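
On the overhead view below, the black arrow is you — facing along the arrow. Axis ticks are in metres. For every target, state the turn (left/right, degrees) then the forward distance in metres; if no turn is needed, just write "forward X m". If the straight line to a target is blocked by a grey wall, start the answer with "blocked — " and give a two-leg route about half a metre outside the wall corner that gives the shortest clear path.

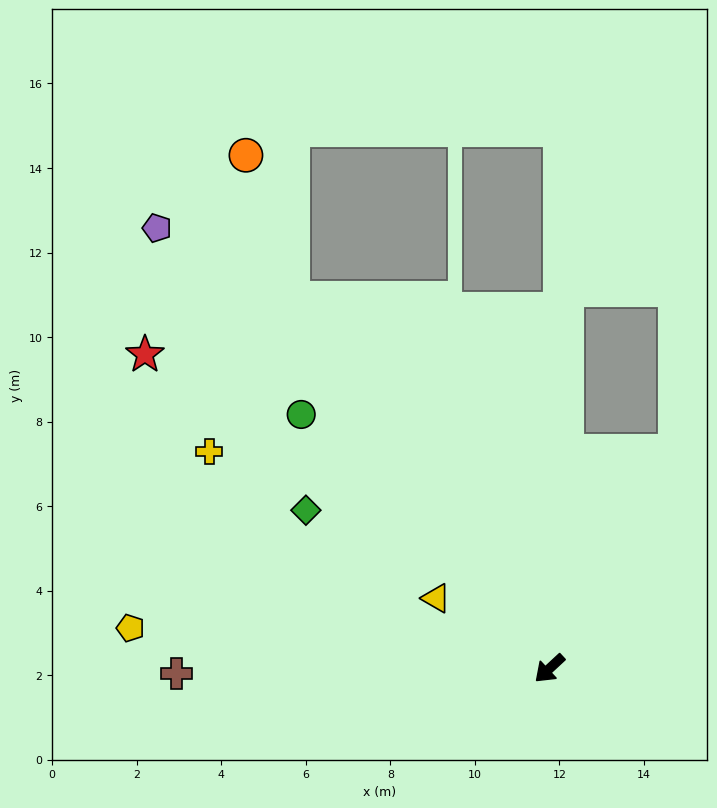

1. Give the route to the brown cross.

turn right 42°, forward 8.8 m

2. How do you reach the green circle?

turn right 89°, forward 8.4 m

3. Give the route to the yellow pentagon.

turn right 48°, forward 10.0 m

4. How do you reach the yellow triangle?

turn right 75°, forward 3.2 m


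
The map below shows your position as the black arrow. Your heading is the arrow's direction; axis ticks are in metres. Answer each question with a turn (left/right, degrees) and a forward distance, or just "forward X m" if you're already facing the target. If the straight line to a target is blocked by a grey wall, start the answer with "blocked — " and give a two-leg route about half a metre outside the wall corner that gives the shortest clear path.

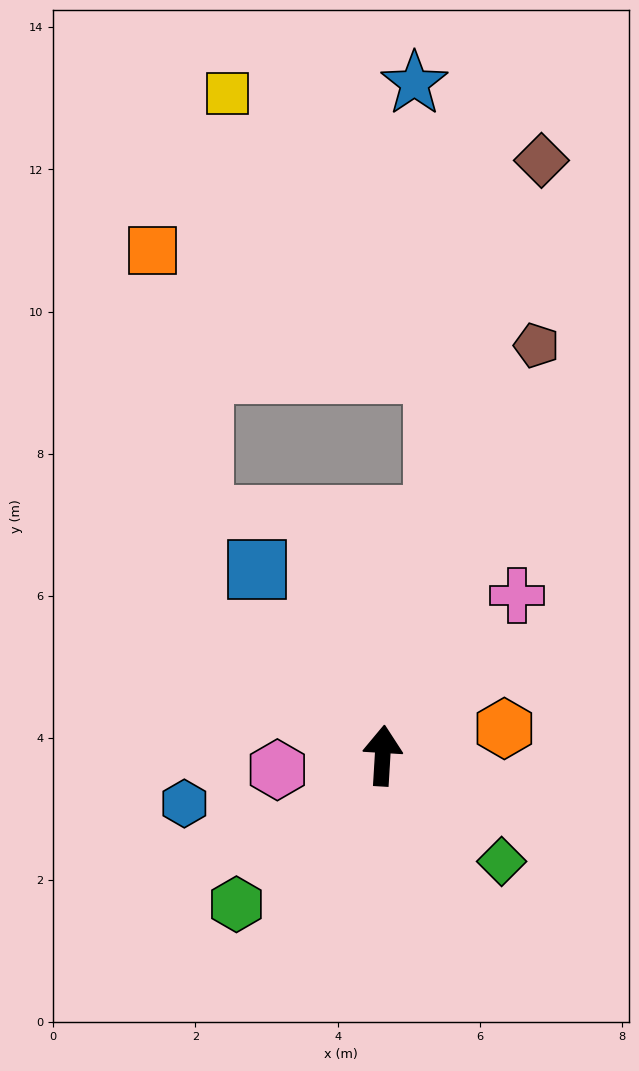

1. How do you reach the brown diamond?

turn right 11°, forward 8.7 m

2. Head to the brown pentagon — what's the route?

turn right 17°, forward 6.2 m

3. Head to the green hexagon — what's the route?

turn left 139°, forward 2.9 m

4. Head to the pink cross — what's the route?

turn right 37°, forward 2.9 m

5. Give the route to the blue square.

turn left 38°, forward 3.2 m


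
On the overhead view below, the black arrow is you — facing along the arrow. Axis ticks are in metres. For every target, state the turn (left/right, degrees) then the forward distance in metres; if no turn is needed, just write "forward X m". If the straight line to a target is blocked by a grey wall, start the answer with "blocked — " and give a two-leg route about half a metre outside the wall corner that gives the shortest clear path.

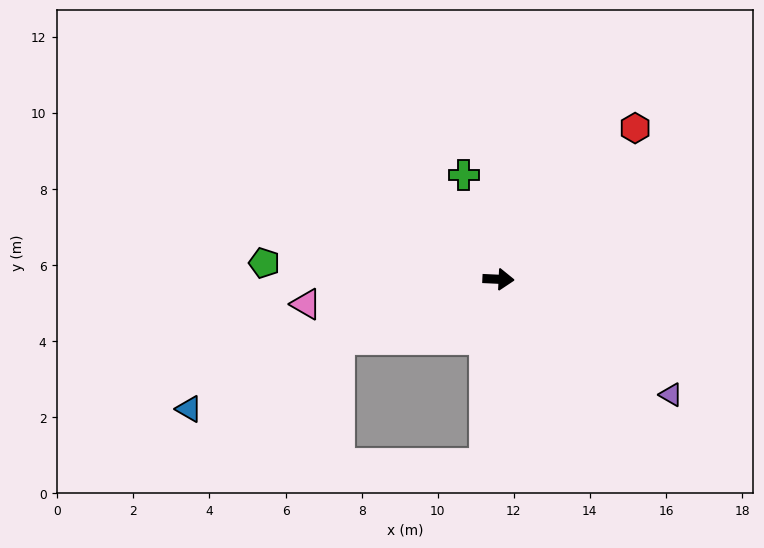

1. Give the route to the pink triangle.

turn right 170°, forward 5.1 m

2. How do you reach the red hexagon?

turn left 51°, forward 5.4 m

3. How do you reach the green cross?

turn left 111°, forward 2.9 m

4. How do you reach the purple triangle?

turn right 31°, forward 5.5 m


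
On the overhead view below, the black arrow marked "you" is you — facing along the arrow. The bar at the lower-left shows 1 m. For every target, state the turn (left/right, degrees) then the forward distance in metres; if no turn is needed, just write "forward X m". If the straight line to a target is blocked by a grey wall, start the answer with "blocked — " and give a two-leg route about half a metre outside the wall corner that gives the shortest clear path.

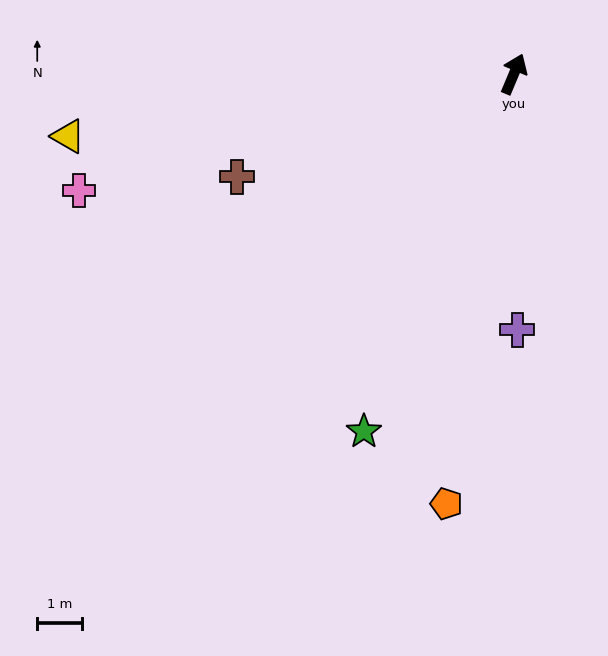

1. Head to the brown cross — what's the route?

turn left 133°, forward 6.6 m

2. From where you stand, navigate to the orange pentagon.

turn right 166°, forward 9.8 m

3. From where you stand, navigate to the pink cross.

turn left 128°, forward 10.1 m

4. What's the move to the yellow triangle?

turn left 121°, forward 10.1 m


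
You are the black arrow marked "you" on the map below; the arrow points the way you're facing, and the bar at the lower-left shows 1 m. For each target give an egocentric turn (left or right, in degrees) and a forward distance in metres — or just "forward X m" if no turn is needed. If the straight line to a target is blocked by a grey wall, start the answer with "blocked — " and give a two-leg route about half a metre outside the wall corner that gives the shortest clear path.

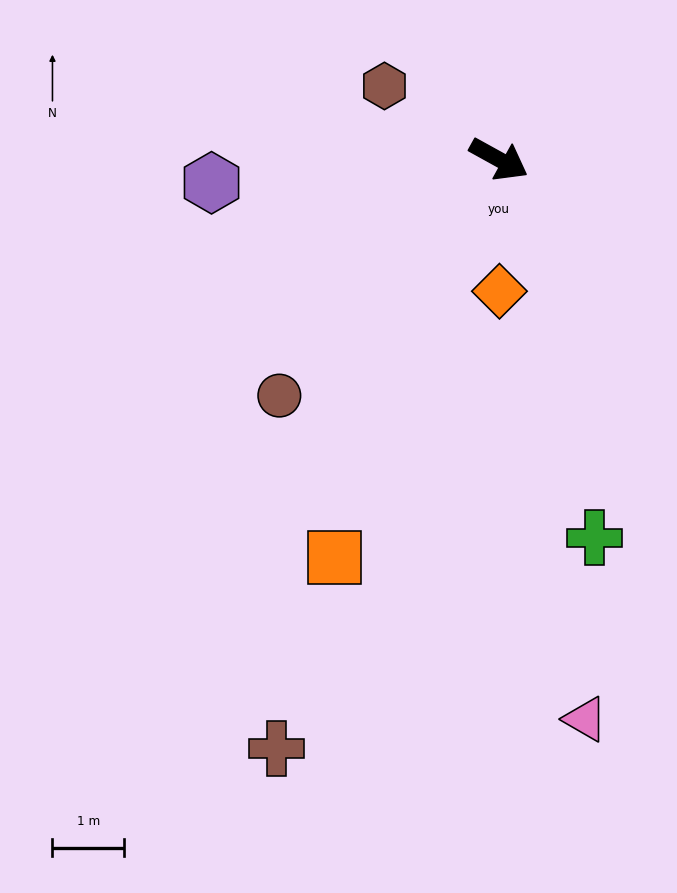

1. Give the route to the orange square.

turn right 83°, forward 6.0 m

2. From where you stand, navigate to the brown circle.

turn right 104°, forward 4.5 m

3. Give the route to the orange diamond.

turn right 61°, forward 1.8 m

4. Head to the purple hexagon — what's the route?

turn right 146°, forward 4.0 m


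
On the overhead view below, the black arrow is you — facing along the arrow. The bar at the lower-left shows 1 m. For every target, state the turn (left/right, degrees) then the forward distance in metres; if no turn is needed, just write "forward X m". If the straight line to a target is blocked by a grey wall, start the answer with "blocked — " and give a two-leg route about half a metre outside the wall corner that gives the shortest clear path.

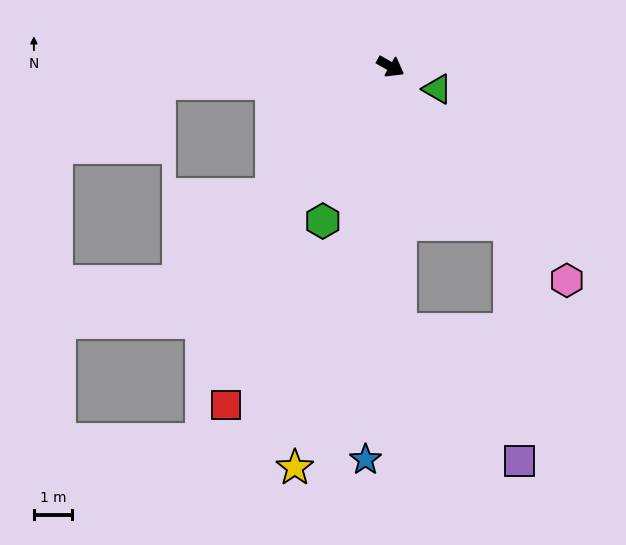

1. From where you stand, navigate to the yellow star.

turn right 74°, forward 10.8 m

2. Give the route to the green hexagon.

turn right 84°, forward 4.4 m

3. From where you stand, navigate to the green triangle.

turn left 4°, forward 1.4 m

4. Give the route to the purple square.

blocked — turn right 23°, forward 5.2 m, then turn right 35°, forward 6.2 m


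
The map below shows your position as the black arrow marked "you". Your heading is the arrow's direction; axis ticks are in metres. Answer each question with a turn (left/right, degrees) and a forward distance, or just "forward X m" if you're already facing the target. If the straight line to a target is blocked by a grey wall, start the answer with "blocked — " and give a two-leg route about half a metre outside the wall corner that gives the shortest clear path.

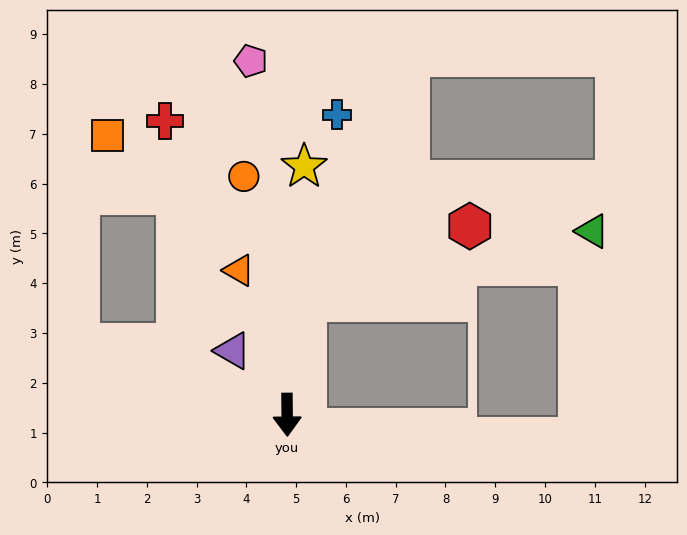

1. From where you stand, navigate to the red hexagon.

blocked — turn left 170°, forward 2.3 m, then turn right 56°, forward 3.6 m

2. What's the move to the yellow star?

turn left 176°, forward 5.0 m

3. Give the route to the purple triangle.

turn right 140°, forward 1.7 m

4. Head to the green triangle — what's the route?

blocked — turn left 170°, forward 2.3 m, then turn right 67°, forward 5.9 m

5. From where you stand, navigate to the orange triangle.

turn right 162°, forward 3.1 m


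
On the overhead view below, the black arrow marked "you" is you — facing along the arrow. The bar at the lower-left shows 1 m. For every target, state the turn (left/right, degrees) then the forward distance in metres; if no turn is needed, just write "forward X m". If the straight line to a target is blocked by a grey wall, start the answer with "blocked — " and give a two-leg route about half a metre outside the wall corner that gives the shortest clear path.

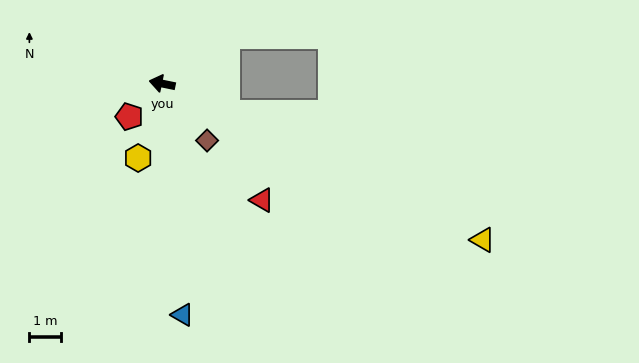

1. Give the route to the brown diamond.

turn left 140°, forward 2.3 m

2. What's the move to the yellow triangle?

turn left 166°, forward 11.1 m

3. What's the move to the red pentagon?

turn left 57°, forward 1.5 m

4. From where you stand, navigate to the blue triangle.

turn left 107°, forward 7.3 m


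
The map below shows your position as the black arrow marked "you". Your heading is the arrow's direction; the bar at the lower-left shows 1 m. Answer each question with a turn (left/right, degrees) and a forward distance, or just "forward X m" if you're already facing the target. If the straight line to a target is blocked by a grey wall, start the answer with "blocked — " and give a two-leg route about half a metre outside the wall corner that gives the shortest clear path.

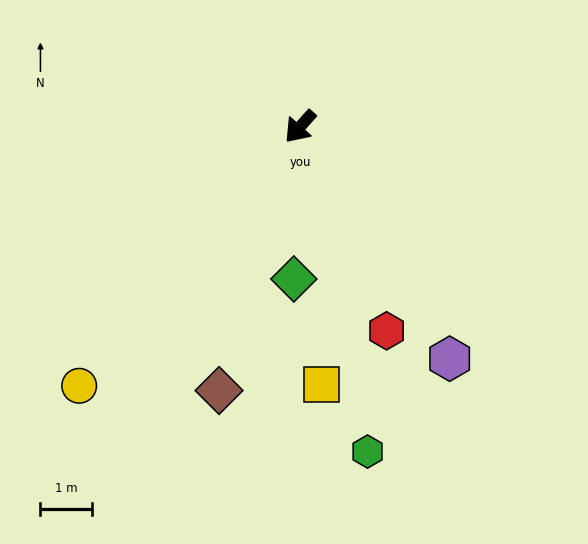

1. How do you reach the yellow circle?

forward 6.6 m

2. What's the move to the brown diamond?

turn left 25°, forward 5.3 m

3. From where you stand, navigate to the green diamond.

turn left 39°, forward 2.9 m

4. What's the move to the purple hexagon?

turn left 75°, forward 5.3 m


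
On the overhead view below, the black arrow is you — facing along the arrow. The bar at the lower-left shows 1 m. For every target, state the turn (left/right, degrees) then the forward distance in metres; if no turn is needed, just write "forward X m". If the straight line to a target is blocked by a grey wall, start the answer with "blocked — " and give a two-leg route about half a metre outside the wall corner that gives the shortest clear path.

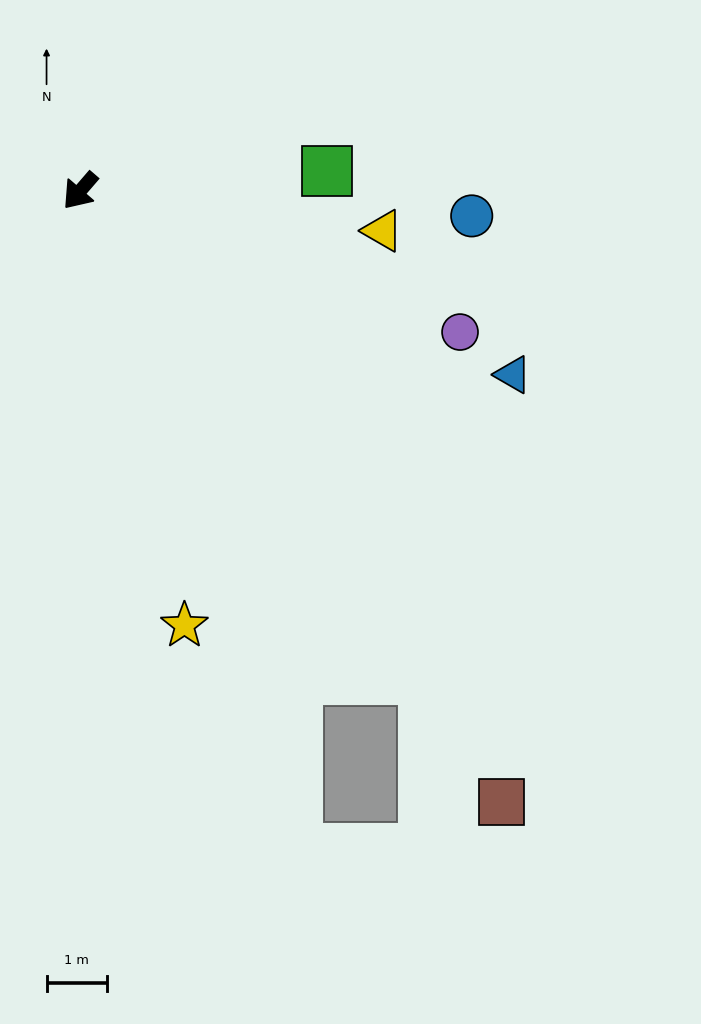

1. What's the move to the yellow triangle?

turn left 123°, forward 5.1 m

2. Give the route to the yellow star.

turn left 54°, forward 7.4 m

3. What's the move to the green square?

turn left 135°, forward 4.1 m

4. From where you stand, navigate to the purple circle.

turn left 110°, forward 6.7 m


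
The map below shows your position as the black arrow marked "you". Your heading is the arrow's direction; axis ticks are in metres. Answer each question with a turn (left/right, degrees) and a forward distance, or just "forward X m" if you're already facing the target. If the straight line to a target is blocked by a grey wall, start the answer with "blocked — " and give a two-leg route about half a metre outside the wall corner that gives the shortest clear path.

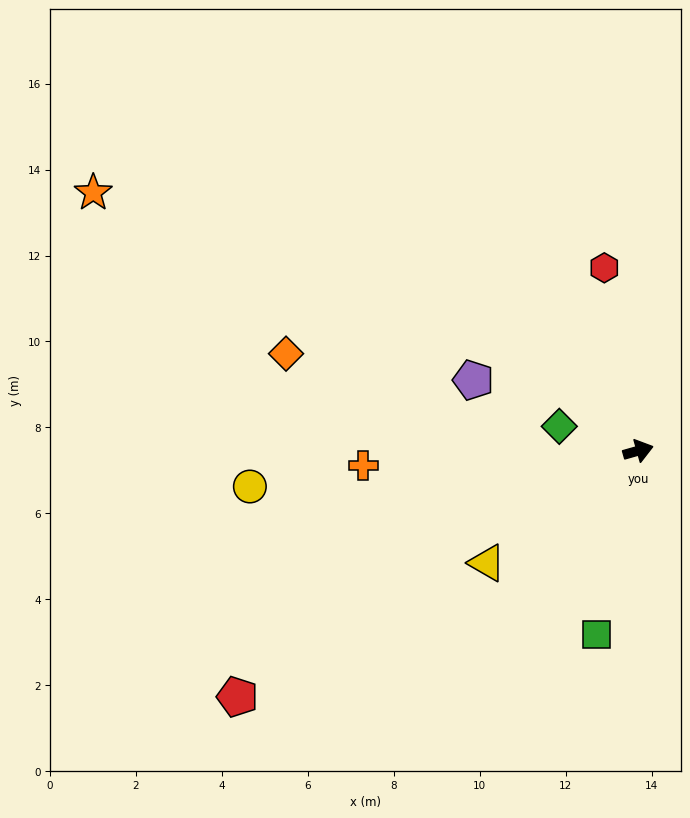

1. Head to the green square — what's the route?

turn right 119°, forward 4.4 m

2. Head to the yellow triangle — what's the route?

turn right 159°, forward 4.4 m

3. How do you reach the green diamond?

turn left 147°, forward 1.9 m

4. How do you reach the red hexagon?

turn left 85°, forward 4.3 m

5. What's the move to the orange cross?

turn left 167°, forward 6.4 m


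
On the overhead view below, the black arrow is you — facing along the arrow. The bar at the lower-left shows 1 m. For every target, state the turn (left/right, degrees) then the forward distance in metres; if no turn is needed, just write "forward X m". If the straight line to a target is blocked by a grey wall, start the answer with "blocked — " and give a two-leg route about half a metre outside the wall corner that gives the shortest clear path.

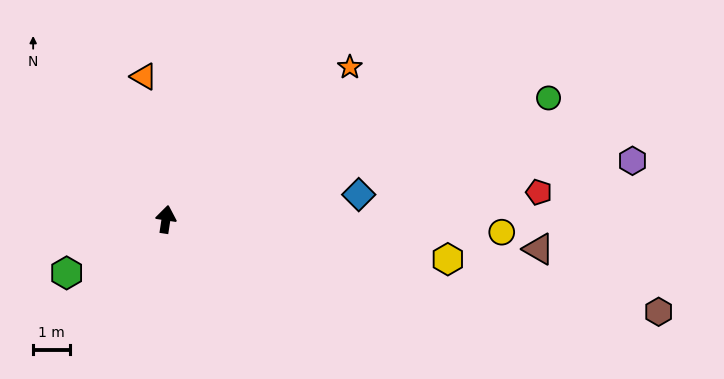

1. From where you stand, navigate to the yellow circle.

turn right 84°, forward 9.1 m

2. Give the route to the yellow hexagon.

turn right 89°, forward 7.7 m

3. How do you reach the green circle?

turn right 64°, forward 10.9 m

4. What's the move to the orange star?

turn right 42°, forward 6.5 m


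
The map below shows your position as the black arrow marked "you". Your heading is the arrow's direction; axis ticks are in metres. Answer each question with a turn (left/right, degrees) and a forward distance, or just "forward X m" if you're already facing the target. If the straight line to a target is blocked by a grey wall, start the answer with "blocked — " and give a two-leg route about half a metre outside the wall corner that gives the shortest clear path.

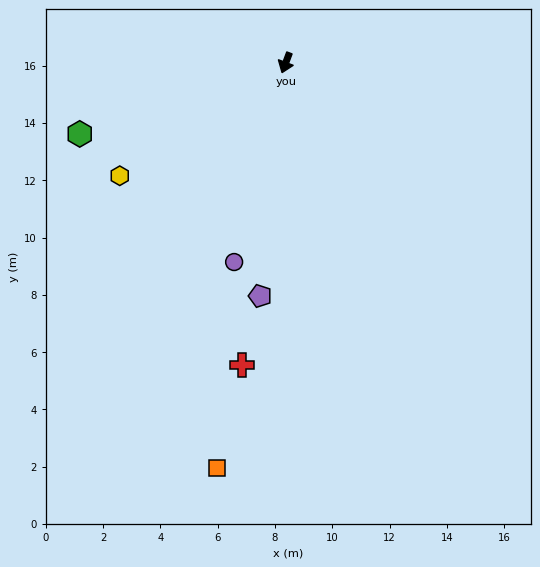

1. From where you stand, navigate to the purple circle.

turn left 6°, forward 7.2 m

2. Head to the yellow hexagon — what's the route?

turn right 35°, forward 7.0 m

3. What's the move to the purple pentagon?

turn left 14°, forward 8.2 m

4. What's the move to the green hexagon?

turn right 50°, forward 7.6 m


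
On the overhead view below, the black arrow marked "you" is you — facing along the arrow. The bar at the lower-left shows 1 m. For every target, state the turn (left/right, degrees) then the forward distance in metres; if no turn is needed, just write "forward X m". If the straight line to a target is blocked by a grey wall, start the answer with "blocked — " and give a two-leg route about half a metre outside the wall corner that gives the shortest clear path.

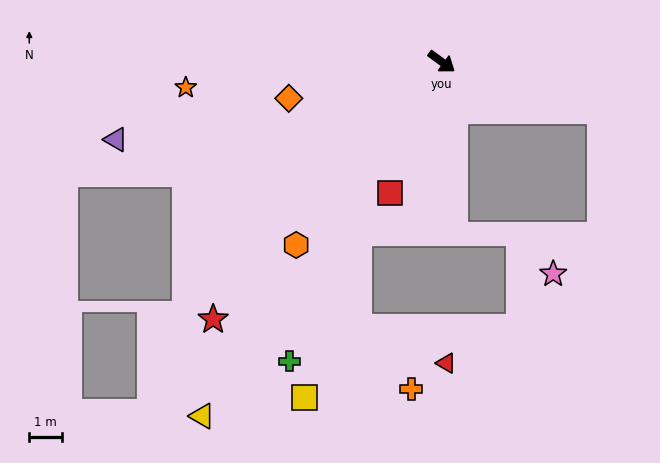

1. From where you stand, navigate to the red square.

turn right 75°, forward 4.3 m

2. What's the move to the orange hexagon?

turn right 92°, forward 7.1 m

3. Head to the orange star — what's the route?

turn right 138°, forward 7.8 m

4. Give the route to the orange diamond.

turn right 130°, forward 4.7 m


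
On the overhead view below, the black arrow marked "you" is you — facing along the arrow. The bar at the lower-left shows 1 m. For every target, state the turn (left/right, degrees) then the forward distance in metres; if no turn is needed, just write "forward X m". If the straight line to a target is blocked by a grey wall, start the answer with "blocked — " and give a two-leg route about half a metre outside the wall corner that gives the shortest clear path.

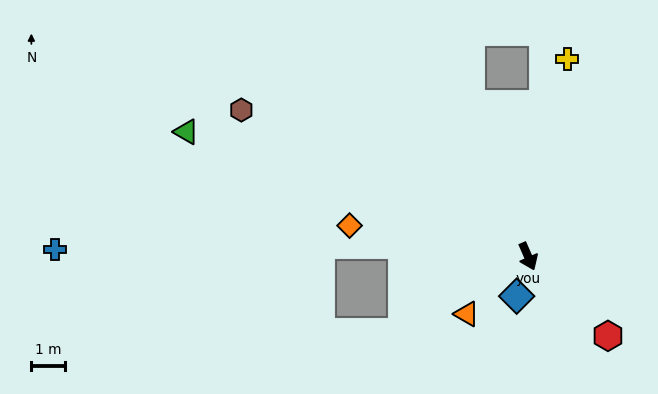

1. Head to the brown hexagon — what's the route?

turn right 141°, forward 9.5 m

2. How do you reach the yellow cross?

turn left 145°, forward 5.9 m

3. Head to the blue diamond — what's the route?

turn right 39°, forward 1.2 m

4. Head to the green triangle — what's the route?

turn right 134°, forward 10.7 m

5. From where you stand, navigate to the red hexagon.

turn left 22°, forward 3.3 m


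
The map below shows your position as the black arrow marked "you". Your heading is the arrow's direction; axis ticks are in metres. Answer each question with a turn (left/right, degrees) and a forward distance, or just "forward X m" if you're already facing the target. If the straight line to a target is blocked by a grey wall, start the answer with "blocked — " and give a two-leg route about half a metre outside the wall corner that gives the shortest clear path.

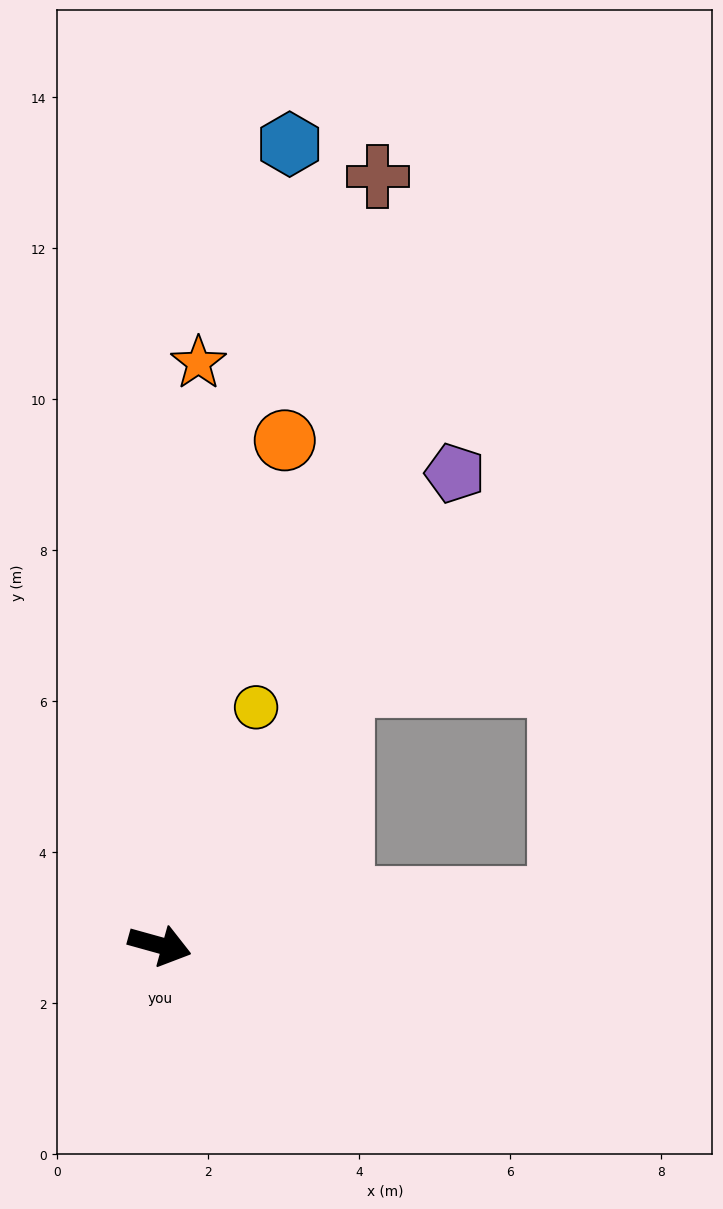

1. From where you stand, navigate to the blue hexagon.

turn left 96°, forward 10.7 m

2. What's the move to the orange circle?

turn left 92°, forward 6.9 m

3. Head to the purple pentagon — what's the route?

turn left 73°, forward 7.4 m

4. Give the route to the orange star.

turn left 102°, forward 7.7 m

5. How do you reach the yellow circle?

turn left 83°, forward 3.4 m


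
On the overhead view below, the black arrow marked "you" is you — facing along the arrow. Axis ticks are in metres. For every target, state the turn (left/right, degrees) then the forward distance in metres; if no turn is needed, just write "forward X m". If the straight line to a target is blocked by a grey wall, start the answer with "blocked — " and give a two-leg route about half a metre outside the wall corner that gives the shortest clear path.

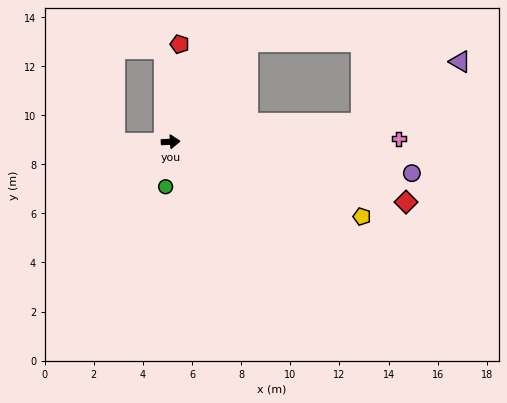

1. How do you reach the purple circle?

turn right 11°, forward 9.9 m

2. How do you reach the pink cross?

turn right 3°, forward 9.3 m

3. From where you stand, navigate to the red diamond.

turn right 18°, forward 9.9 m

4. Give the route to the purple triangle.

blocked — turn left 2°, forward 7.8 m, then turn left 27°, forward 4.7 m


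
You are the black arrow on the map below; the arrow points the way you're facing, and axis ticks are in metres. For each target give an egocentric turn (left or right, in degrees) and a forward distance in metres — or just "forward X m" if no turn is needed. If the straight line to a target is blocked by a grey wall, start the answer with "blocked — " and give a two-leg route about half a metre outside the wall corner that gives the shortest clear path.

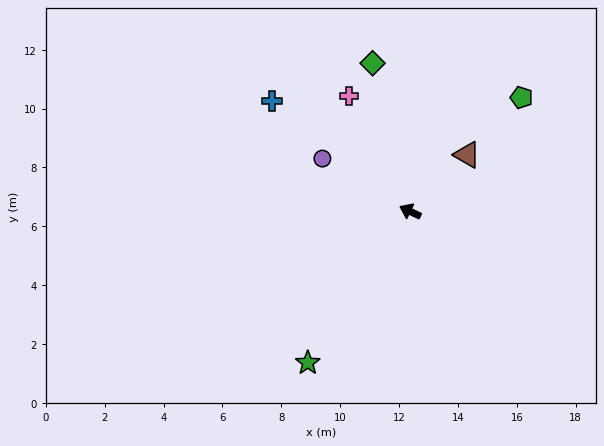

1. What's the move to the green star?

turn left 81°, forward 6.2 m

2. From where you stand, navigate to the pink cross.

turn right 37°, forward 4.4 m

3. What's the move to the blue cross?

turn right 13°, forward 6.0 m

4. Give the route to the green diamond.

turn right 50°, forward 5.2 m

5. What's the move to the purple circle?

turn right 6°, forward 3.5 m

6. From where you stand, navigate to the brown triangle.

turn right 110°, forward 2.7 m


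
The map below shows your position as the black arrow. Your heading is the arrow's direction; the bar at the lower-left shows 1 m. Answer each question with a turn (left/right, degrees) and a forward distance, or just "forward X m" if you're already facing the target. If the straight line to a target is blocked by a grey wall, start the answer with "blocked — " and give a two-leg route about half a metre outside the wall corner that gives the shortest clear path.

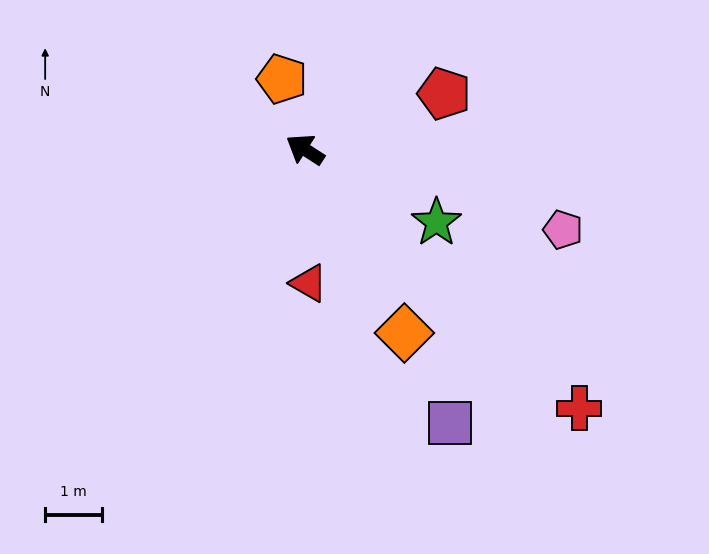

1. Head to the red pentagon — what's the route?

turn right 125°, forward 2.6 m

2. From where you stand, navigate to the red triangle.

turn left 124°, forward 2.4 m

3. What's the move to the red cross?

turn left 169°, forward 6.6 m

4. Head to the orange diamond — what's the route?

turn left 151°, forward 3.7 m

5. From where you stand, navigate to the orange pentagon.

turn right 39°, forward 1.3 m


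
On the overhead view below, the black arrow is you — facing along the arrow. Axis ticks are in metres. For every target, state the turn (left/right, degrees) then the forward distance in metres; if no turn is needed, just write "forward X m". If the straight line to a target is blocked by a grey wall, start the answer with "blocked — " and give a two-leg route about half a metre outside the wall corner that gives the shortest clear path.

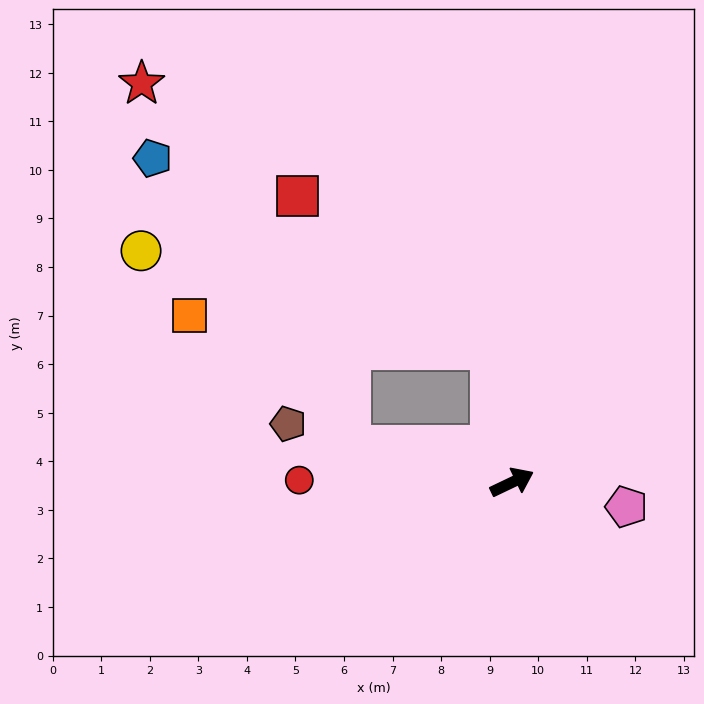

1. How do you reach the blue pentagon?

blocked — turn left 142°, forward 3.4 m, then turn right 43°, forward 7.2 m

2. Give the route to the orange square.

blocked — turn left 73°, forward 2.8 m, then turn left 75°, forward 6.2 m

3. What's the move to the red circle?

turn left 154°, forward 4.4 m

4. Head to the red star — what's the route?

blocked — turn left 142°, forward 3.4 m, then turn right 48°, forward 8.6 m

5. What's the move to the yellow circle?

blocked — turn left 73°, forward 2.8 m, then turn left 66°, forward 7.5 m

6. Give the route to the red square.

blocked — turn left 73°, forward 2.8 m, then turn left 43°, forward 5.1 m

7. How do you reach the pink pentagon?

turn right 38°, forward 2.4 m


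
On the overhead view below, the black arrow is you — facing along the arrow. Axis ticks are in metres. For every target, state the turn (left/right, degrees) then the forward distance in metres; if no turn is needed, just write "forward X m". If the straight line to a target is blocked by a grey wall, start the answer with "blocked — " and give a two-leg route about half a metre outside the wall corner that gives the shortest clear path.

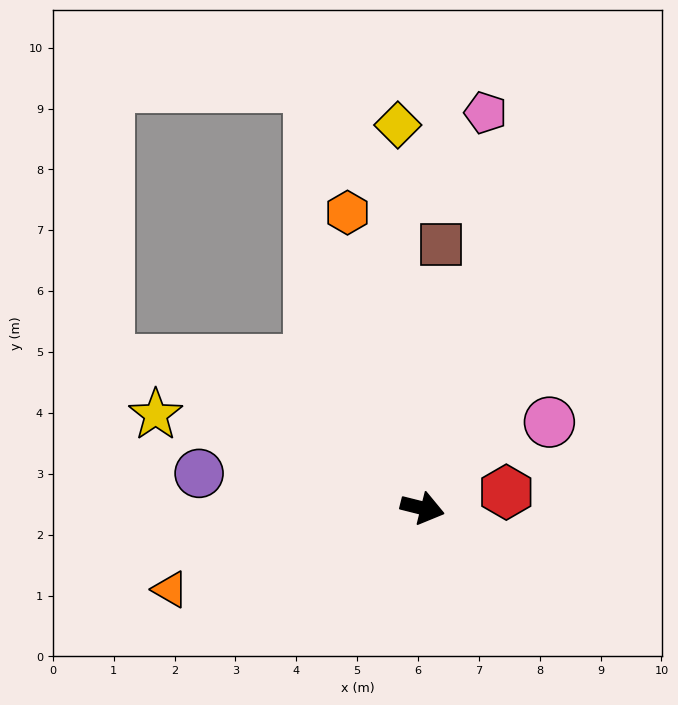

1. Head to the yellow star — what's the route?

turn left 175°, forward 4.6 m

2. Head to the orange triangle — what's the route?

turn right 148°, forward 4.4 m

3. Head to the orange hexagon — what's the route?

turn left 118°, forward 5.0 m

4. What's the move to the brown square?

turn left 100°, forward 4.3 m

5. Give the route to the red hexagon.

turn left 25°, forward 1.4 m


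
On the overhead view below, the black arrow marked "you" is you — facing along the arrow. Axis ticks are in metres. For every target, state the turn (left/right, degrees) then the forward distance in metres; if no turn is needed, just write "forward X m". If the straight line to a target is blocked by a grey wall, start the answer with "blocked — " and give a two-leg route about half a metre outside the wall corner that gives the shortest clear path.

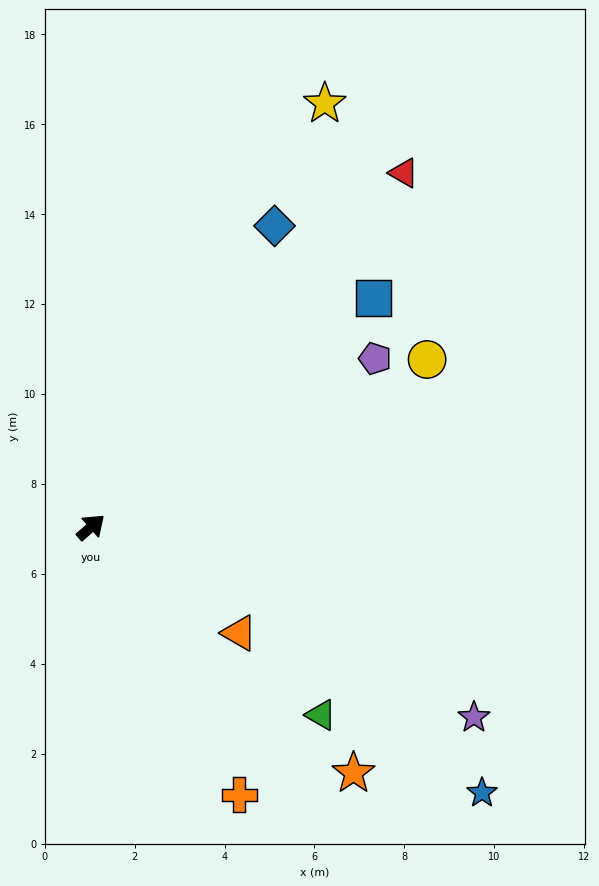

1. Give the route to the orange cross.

turn right 102°, forward 6.8 m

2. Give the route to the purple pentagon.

turn right 11°, forward 7.3 m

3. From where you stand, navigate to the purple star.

turn right 68°, forward 9.5 m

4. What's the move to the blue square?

turn right 2°, forward 8.1 m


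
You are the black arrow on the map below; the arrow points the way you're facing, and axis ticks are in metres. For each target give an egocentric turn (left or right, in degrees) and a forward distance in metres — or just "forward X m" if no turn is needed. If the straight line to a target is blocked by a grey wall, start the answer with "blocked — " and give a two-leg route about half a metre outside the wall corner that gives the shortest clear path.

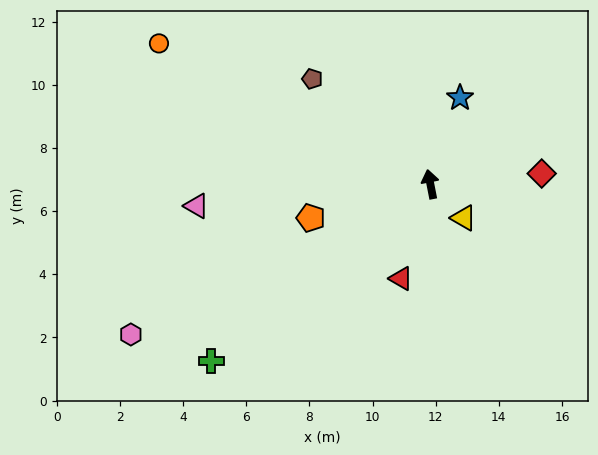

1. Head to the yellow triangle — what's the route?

turn right 147°, forward 1.5 m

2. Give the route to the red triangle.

turn left 152°, forward 3.1 m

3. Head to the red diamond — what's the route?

turn right 96°, forward 3.5 m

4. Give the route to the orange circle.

turn left 52°, forward 9.7 m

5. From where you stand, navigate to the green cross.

turn left 118°, forward 8.9 m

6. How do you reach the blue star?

turn right 30°, forward 2.9 m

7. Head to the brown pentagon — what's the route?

turn left 37°, forward 5.0 m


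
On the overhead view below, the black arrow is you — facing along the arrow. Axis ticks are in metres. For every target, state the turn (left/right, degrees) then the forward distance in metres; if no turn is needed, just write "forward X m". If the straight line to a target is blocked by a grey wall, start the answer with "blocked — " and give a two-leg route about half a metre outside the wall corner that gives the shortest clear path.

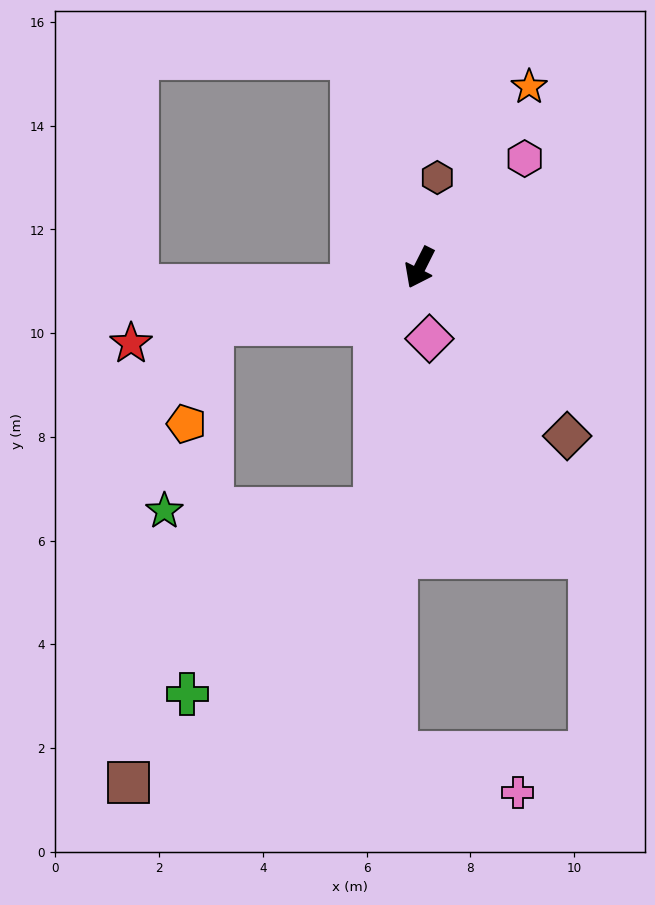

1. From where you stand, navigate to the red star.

turn right 49°, forward 5.8 m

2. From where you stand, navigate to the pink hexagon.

turn left 163°, forward 2.9 m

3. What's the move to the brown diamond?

turn left 68°, forward 4.3 m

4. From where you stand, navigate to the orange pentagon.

blocked — turn right 48°, forward 4.2 m, then turn left 61°, forward 2.0 m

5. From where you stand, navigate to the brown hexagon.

turn right 164°, forward 1.8 m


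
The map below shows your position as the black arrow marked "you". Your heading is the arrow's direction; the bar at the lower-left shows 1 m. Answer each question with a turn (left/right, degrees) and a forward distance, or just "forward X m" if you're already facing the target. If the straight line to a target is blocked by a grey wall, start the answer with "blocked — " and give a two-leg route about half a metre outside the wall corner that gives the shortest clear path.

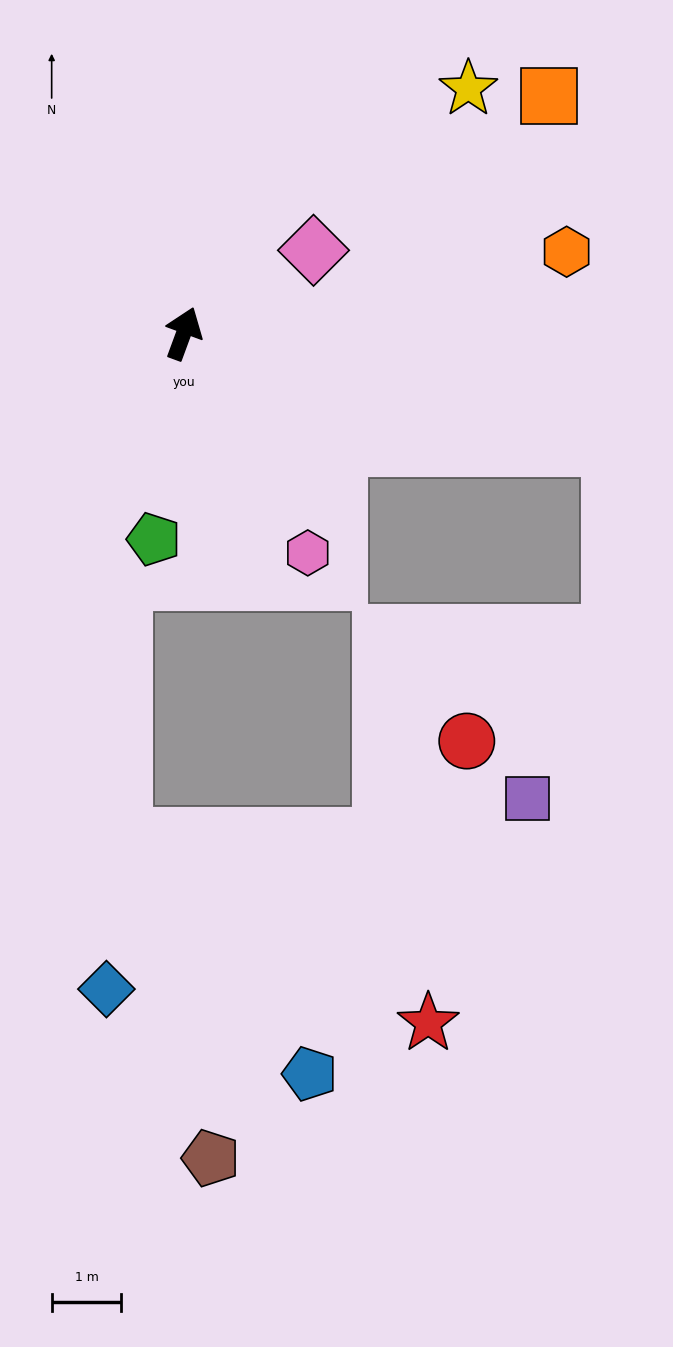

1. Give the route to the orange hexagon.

turn right 58°, forward 5.6 m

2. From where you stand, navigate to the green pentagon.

turn right 168°, forward 3.0 m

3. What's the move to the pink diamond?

turn right 37°, forward 2.2 m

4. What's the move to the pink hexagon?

turn right 130°, forward 3.6 m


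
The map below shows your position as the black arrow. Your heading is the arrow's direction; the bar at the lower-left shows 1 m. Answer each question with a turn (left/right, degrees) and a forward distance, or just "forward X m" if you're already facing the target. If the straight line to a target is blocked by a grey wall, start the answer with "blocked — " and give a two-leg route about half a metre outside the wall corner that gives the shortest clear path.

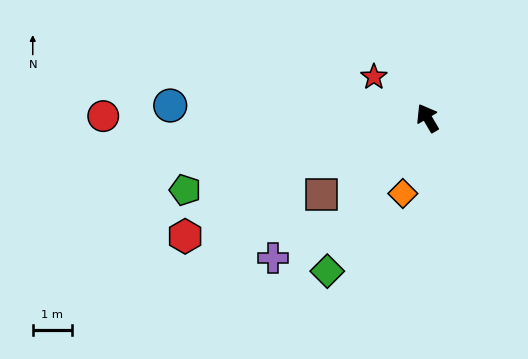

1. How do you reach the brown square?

turn left 95°, forward 3.3 m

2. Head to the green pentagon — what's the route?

turn left 76°, forward 6.4 m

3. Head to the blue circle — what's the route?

turn left 57°, forward 6.6 m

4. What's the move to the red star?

turn left 22°, forward 1.7 m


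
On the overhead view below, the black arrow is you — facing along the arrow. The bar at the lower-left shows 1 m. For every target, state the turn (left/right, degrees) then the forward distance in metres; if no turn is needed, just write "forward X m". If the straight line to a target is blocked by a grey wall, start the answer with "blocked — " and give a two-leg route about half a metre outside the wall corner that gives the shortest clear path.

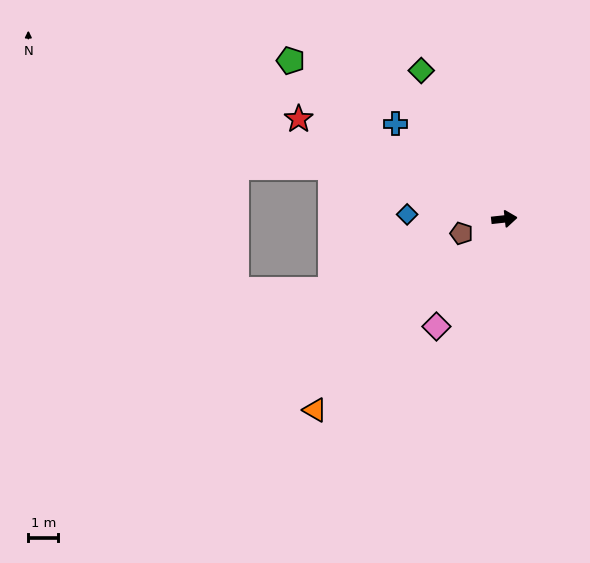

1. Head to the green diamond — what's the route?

turn left 113°, forward 5.7 m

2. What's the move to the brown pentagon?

turn right 168°, forward 1.5 m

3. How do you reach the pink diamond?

turn right 128°, forward 4.3 m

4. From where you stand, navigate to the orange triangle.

turn right 141°, forward 9.0 m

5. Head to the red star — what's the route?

turn left 148°, forward 7.7 m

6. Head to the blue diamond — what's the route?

turn left 171°, forward 3.3 m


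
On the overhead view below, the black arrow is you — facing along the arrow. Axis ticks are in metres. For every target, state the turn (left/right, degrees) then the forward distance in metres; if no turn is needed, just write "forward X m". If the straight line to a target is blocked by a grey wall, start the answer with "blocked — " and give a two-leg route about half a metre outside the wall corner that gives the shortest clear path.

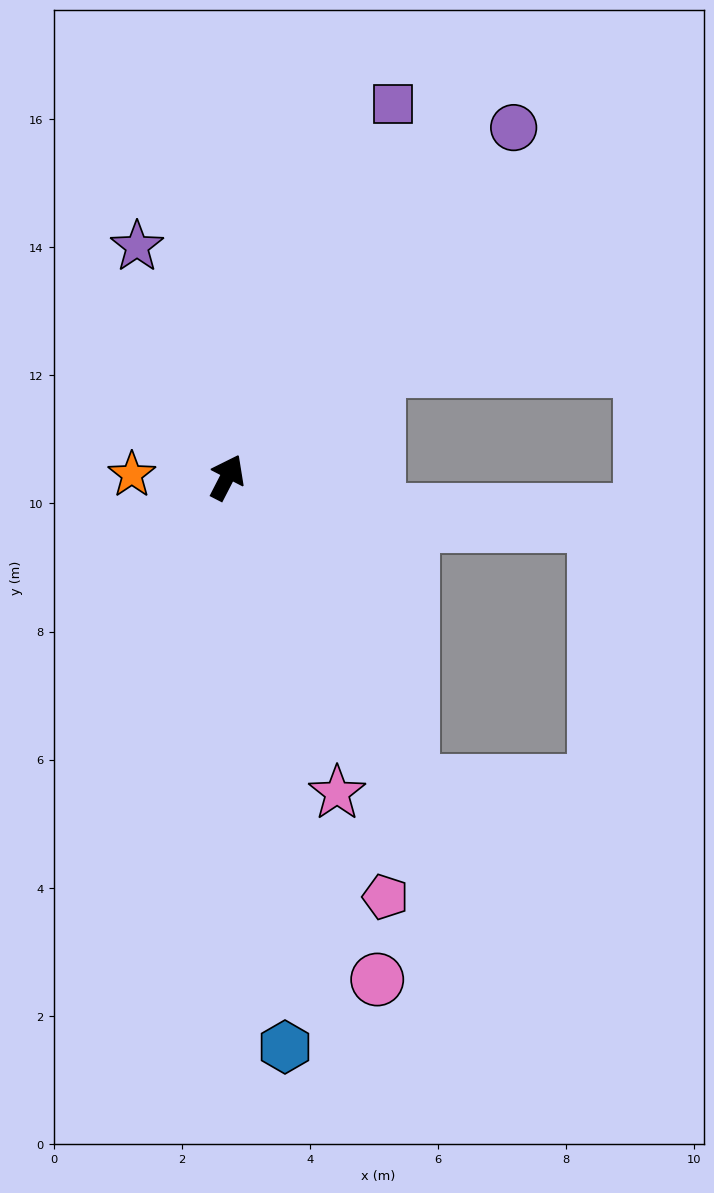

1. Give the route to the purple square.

turn left 3°, forward 6.4 m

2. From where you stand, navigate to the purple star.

turn left 49°, forward 3.9 m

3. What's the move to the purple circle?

turn right 12°, forward 7.1 m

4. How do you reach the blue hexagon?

turn right 147°, forward 8.9 m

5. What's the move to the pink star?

turn right 134°, forward 5.2 m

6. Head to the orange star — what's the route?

turn left 116°, forward 1.5 m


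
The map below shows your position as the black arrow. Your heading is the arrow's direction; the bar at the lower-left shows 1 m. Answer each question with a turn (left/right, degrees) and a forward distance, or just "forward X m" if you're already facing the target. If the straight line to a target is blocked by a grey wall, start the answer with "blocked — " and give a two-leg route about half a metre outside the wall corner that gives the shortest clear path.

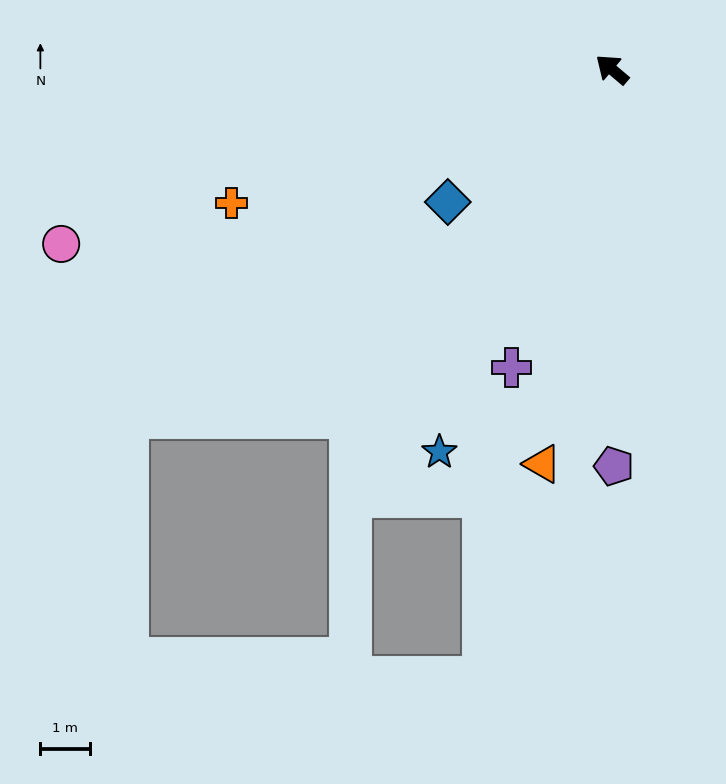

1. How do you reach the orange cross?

turn left 60°, forward 8.2 m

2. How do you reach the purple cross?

turn left 112°, forward 6.4 m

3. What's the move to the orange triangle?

turn left 120°, forward 8.1 m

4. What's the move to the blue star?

turn left 106°, forward 8.5 m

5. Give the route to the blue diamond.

turn left 79°, forward 4.3 m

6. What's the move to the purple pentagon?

turn left 131°, forward 8.1 m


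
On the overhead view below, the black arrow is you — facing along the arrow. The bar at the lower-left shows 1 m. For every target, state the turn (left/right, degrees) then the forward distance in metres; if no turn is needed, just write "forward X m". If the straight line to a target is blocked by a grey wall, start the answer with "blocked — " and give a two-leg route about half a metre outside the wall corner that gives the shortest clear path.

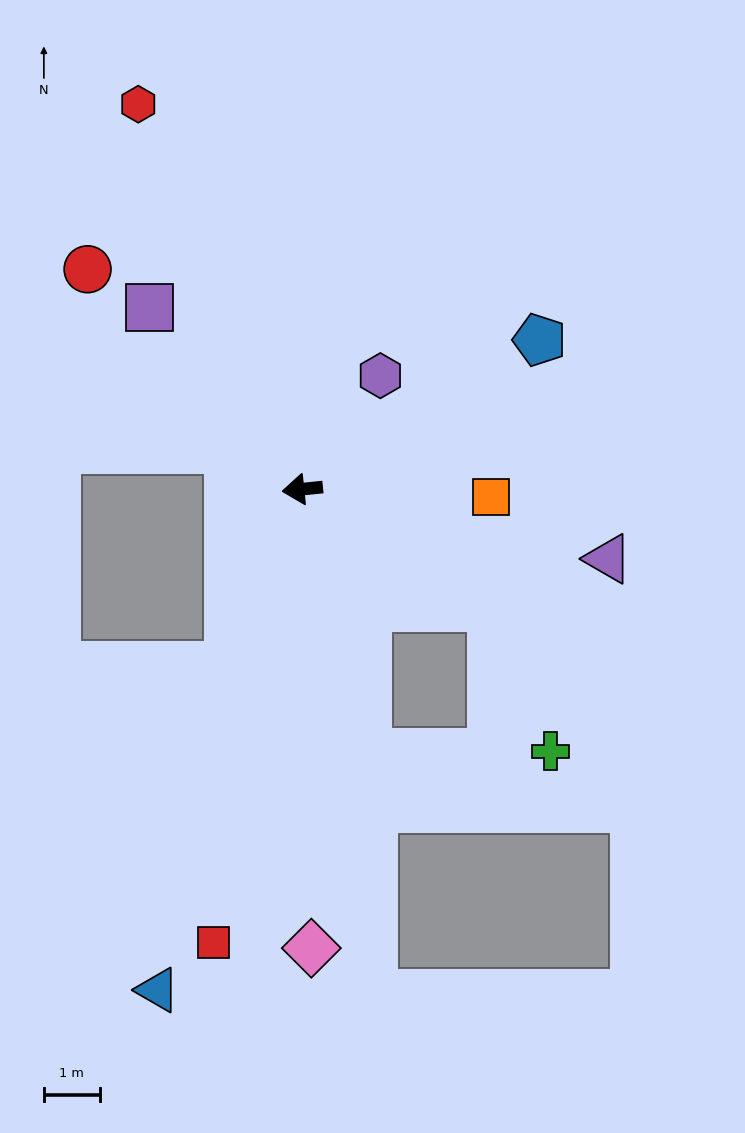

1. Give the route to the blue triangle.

turn left 68°, forward 9.3 m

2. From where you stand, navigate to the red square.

turn left 73°, forward 8.3 m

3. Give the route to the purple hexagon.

turn right 130°, forward 2.5 m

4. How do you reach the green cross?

blocked — turn left 142°, forward 4.0 m, then turn right 36°, forward 2.8 m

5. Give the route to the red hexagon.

turn right 73°, forward 7.5 m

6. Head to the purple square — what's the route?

turn right 56°, forward 4.2 m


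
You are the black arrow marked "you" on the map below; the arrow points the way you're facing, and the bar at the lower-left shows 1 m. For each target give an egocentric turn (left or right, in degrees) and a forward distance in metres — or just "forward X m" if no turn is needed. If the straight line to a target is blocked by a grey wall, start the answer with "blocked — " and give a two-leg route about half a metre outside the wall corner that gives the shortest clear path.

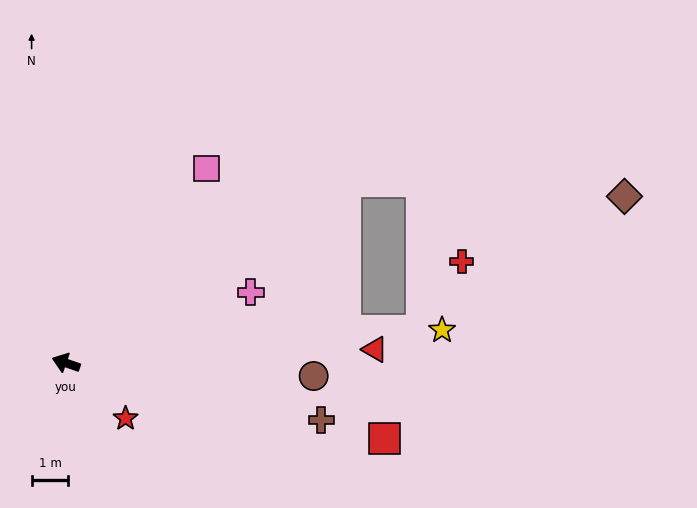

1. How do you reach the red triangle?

turn right 158°, forward 8.4 m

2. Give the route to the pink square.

turn right 107°, forward 6.5 m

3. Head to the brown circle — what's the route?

turn right 164°, forward 6.7 m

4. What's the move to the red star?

turn left 156°, forward 2.2 m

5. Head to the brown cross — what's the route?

turn right 173°, forward 7.1 m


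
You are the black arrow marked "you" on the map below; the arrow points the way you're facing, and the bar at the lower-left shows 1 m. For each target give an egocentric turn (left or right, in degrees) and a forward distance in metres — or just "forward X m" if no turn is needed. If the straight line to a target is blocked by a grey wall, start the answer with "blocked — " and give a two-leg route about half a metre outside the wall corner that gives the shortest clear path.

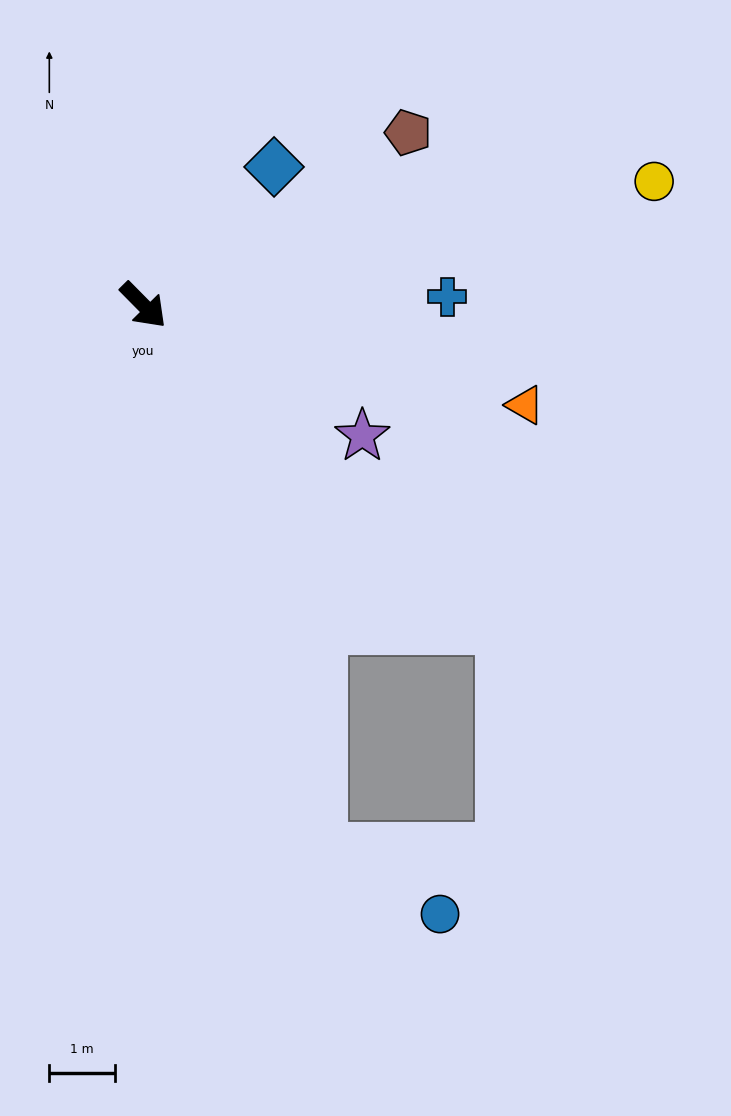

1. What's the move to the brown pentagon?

turn left 78°, forward 4.8 m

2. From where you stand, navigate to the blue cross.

turn left 47°, forward 4.6 m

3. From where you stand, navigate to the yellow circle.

turn left 59°, forward 8.0 m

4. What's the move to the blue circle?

blocked — turn right 27°, forward 8.7 m, then turn left 45°, forward 2.1 m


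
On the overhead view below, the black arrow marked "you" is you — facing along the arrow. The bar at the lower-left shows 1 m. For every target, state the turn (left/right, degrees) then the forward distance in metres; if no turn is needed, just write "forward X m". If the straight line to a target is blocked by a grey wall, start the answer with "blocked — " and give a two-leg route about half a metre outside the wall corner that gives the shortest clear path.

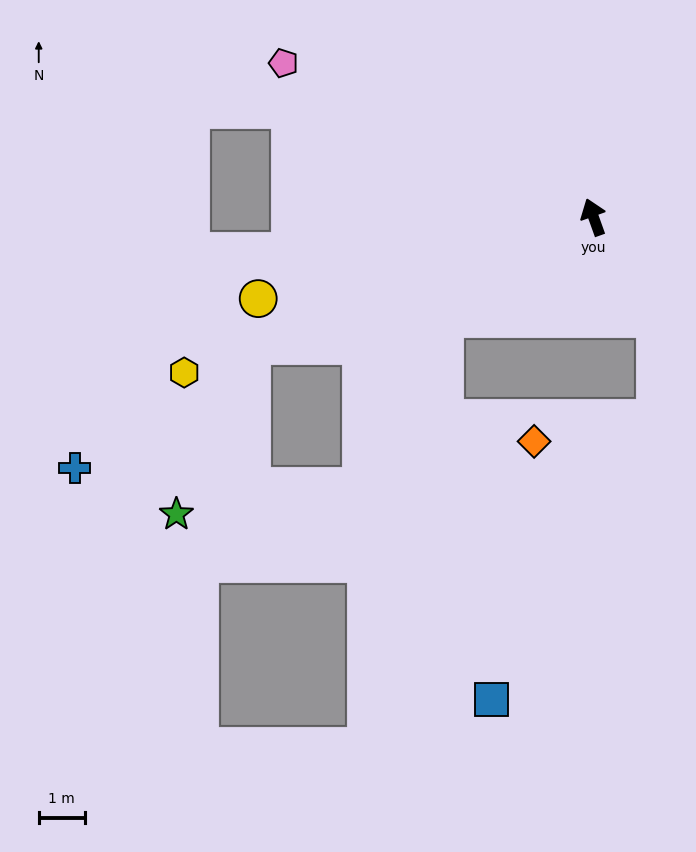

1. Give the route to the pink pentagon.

turn left 44°, forward 7.5 m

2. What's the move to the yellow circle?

turn left 84°, forward 7.5 m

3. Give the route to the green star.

blocked — turn left 91°, forward 7.9 m, then turn left 45°, forward 4.0 m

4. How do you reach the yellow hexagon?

turn left 91°, forward 9.5 m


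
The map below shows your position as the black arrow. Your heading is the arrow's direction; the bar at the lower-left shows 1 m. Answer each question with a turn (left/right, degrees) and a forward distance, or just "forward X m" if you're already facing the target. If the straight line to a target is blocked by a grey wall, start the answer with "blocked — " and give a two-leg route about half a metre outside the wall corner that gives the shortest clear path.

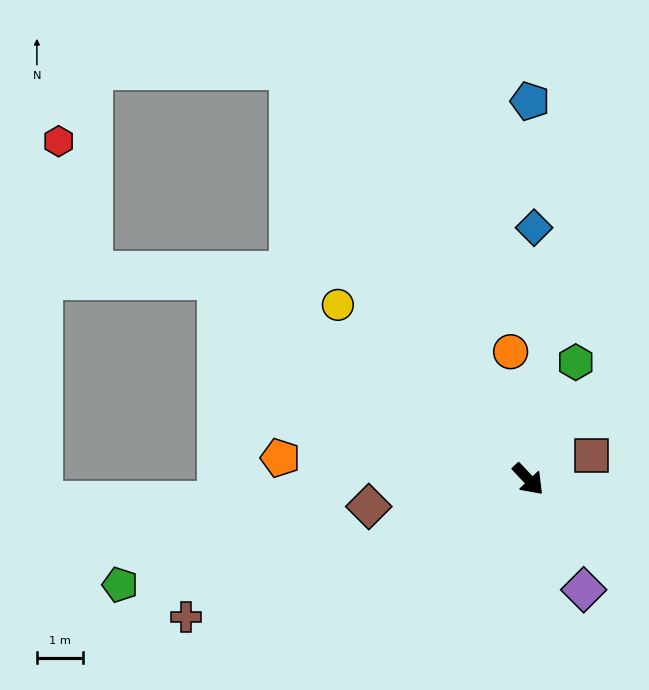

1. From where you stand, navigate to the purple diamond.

turn right 17°, forward 2.7 m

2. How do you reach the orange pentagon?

turn right 138°, forward 5.4 m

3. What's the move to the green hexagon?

turn left 115°, forward 2.7 m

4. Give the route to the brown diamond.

turn right 124°, forward 3.5 m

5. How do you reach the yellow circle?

turn right 176°, forward 5.6 m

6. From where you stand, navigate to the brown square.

turn left 67°, forward 1.5 m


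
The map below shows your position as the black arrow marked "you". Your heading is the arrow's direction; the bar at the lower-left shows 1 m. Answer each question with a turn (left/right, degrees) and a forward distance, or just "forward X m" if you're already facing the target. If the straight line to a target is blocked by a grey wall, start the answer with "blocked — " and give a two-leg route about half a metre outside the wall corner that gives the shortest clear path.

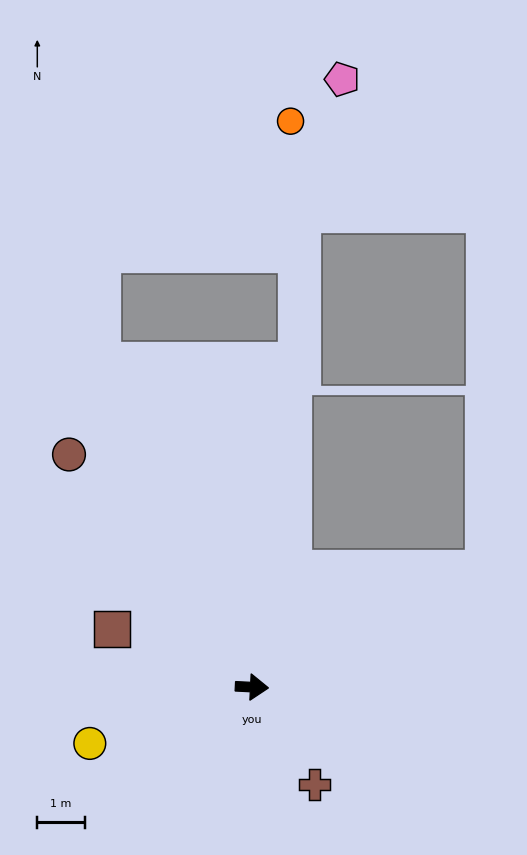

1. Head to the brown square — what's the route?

turn left 160°, forward 3.2 m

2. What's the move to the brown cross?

turn right 54°, forward 2.4 m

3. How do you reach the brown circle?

turn left 131°, forward 6.3 m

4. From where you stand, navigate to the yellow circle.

turn right 158°, forward 3.6 m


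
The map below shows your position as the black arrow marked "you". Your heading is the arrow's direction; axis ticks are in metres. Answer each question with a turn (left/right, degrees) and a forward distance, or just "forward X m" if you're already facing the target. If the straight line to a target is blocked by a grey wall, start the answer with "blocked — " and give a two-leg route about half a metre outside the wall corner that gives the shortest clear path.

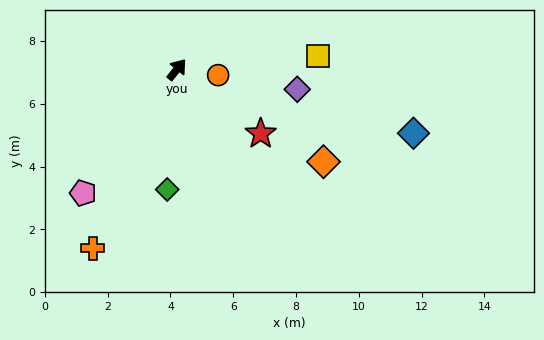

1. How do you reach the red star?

turn right 89°, forward 3.4 m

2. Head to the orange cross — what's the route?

turn right 166°, forward 6.3 m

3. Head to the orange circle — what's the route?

turn right 59°, forward 1.3 m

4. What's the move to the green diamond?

turn right 146°, forward 3.8 m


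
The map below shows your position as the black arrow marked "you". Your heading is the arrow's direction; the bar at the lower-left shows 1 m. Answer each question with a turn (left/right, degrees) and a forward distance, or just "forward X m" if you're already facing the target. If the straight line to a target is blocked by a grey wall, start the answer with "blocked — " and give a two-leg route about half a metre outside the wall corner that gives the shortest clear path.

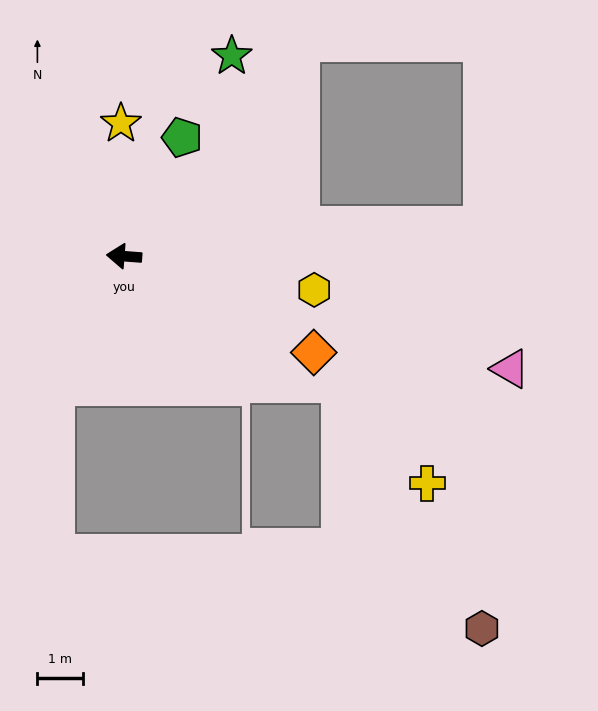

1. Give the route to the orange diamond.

turn left 157°, forward 4.7 m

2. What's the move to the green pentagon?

turn right 112°, forward 2.9 m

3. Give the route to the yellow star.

turn right 84°, forward 2.9 m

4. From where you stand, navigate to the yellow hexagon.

turn left 174°, forward 4.2 m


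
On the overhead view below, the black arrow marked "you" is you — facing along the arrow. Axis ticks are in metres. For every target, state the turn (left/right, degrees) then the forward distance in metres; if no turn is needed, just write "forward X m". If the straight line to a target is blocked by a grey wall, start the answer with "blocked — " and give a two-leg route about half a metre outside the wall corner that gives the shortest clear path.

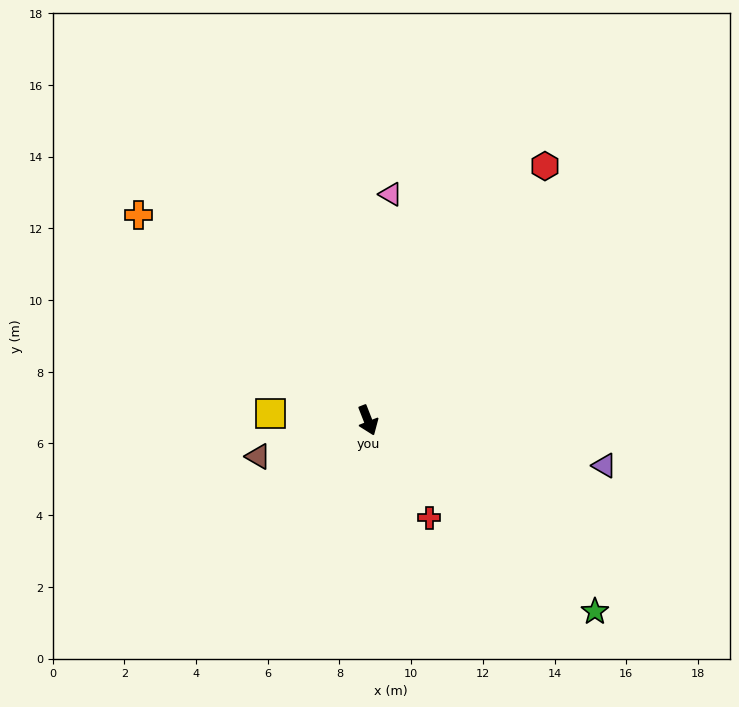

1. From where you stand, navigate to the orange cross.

turn right 153°, forward 8.6 m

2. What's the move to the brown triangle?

turn right 93°, forward 3.2 m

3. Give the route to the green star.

turn left 28°, forward 8.3 m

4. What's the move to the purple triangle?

turn left 58°, forward 6.7 m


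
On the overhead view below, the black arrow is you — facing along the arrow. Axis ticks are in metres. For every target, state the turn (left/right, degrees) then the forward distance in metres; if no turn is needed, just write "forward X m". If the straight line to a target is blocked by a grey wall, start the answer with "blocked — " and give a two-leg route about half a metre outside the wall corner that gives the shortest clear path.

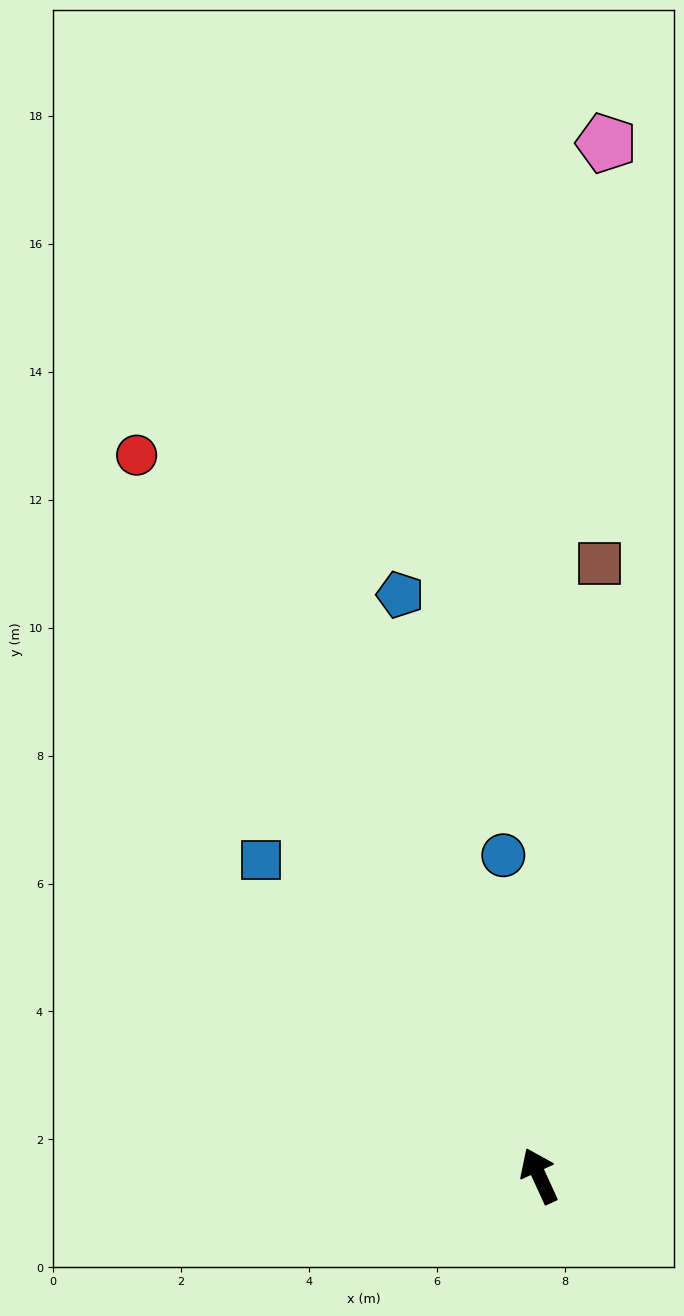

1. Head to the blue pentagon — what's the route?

turn right 11°, forward 9.3 m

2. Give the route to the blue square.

turn left 17°, forward 6.6 m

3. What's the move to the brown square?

turn right 30°, forward 9.6 m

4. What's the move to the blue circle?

turn right 18°, forward 5.0 m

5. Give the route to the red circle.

turn left 5°, forward 12.9 m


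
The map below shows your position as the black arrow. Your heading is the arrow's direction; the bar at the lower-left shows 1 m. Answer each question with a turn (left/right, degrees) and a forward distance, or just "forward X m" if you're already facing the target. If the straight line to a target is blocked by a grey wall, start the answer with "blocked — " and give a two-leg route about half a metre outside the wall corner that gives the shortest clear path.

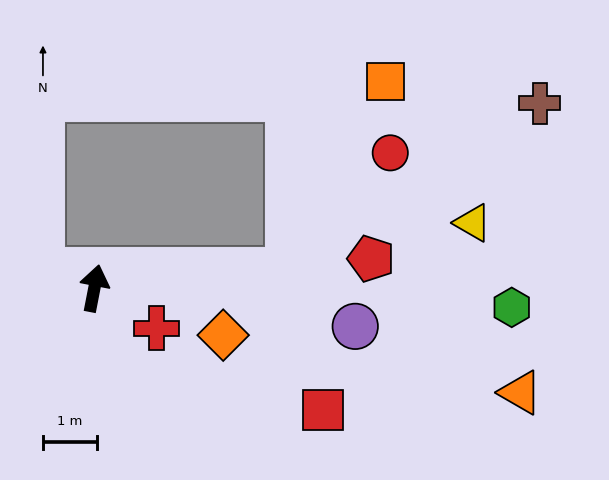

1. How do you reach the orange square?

blocked — turn right 74°, forward 3.6 m, then turn left 58°, forward 3.9 m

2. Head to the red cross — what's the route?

turn right 112°, forward 1.4 m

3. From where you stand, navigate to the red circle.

blocked — turn right 74°, forward 3.6 m, then turn left 44°, forward 2.9 m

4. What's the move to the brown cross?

blocked — turn right 74°, forward 3.6 m, then turn left 29°, forward 5.6 m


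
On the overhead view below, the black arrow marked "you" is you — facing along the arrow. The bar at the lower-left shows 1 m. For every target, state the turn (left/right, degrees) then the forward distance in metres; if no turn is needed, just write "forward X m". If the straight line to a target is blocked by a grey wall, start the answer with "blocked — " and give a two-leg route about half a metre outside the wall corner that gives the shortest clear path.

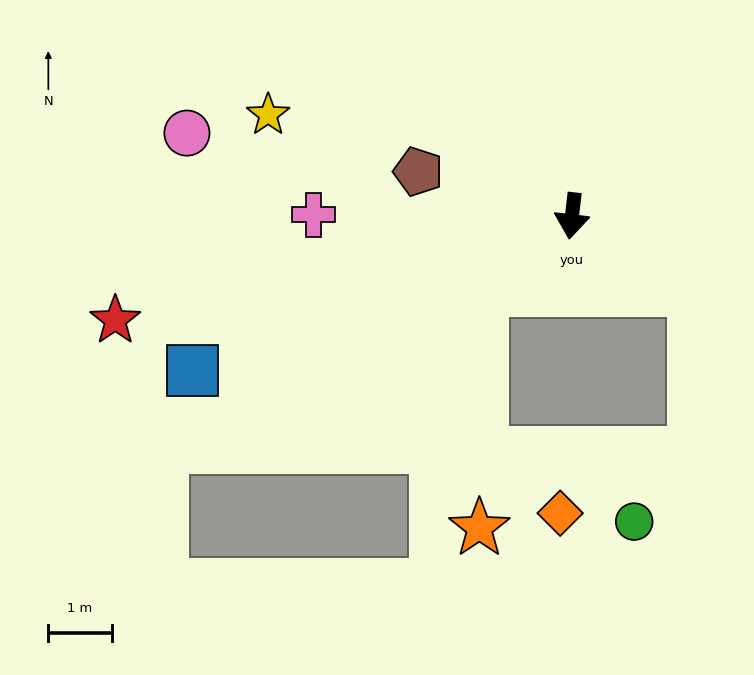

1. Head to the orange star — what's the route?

blocked — turn right 44°, forward 1.8 m, then turn left 50°, forward 3.8 m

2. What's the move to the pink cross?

turn right 84°, forward 4.1 m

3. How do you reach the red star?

turn right 70°, forward 7.4 m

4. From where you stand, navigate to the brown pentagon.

turn right 99°, forward 2.5 m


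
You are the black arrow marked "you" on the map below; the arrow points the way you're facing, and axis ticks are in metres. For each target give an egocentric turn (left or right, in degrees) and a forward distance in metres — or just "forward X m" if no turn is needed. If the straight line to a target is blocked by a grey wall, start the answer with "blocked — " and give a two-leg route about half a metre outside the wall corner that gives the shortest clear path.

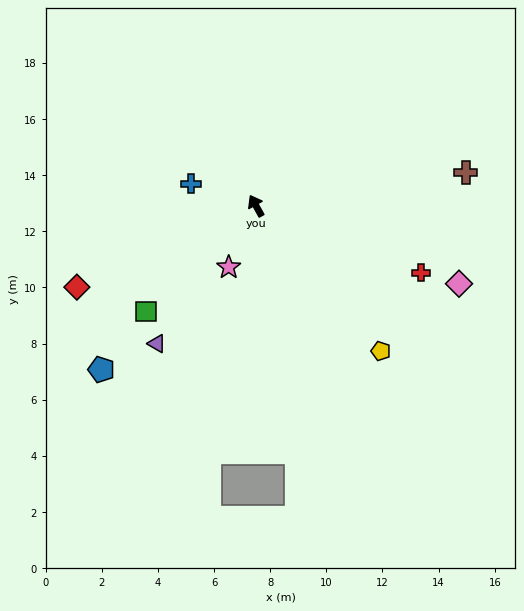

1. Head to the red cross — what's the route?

turn right 141°, forward 6.3 m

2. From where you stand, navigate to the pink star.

turn left 127°, forward 2.4 m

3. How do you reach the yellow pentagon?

turn right 168°, forward 6.8 m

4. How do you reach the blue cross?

turn left 42°, forward 2.4 m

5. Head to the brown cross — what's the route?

turn right 110°, forward 7.6 m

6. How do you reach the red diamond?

turn left 85°, forward 7.0 m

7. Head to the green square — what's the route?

turn left 105°, forward 5.4 m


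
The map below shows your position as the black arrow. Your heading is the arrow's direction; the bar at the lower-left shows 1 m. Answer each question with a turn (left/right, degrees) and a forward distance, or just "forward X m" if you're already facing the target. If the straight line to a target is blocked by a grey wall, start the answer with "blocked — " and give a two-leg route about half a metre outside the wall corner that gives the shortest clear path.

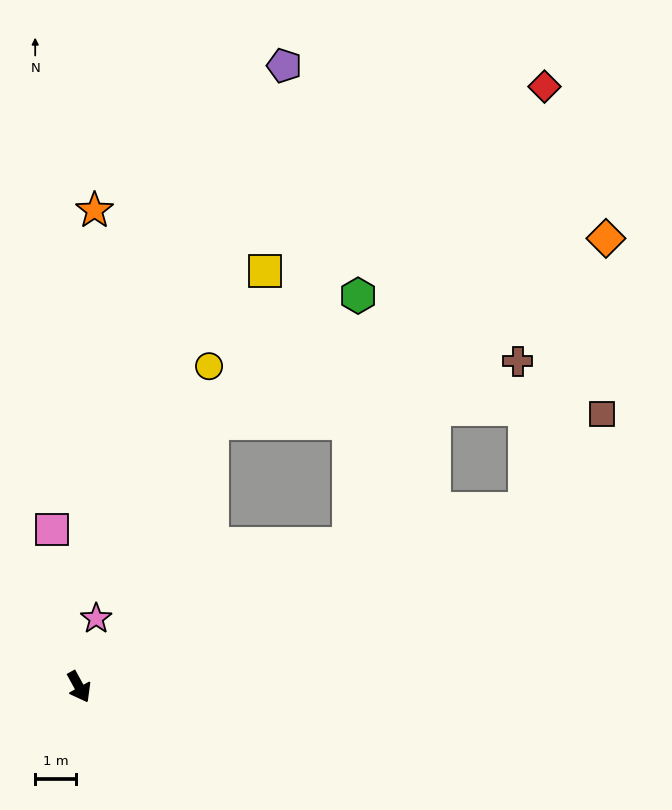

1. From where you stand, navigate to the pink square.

turn left 161°, forward 3.9 m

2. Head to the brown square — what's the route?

blocked — turn left 83°, forward 11.7 m, then turn left 29°, forward 3.0 m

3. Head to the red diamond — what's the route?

blocked — turn left 89°, forward 7.5 m, then turn left 39°, forward 12.2 m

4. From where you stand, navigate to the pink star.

turn left 137°, forward 1.7 m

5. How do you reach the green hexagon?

blocked — turn left 89°, forward 7.5 m, then turn left 60°, forward 6.1 m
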